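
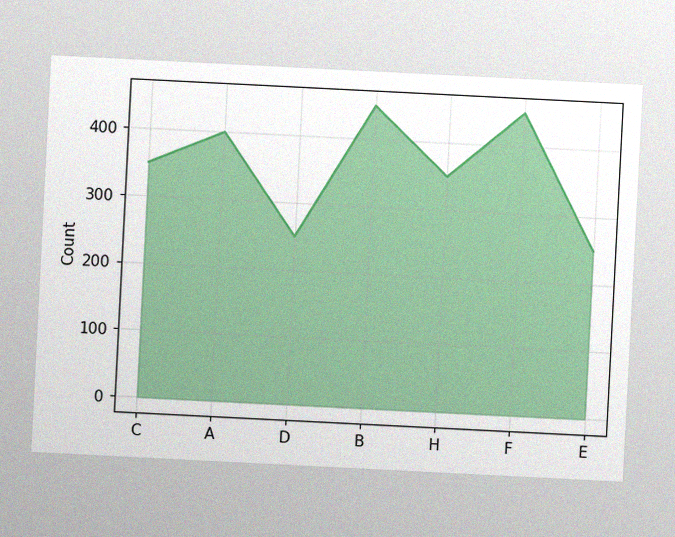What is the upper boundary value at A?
The chart is tilted about 3° clockwise, with some photo noise. At A the upper boundary is at 400.

400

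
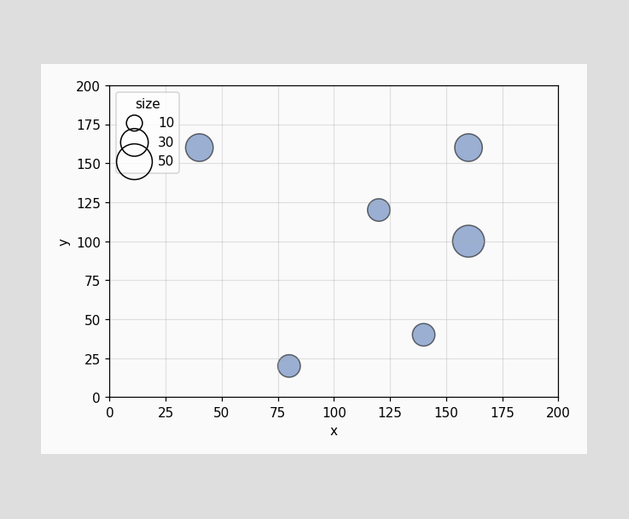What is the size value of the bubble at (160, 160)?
Matching the bubble at (160, 160) against the size legend gives 30.

30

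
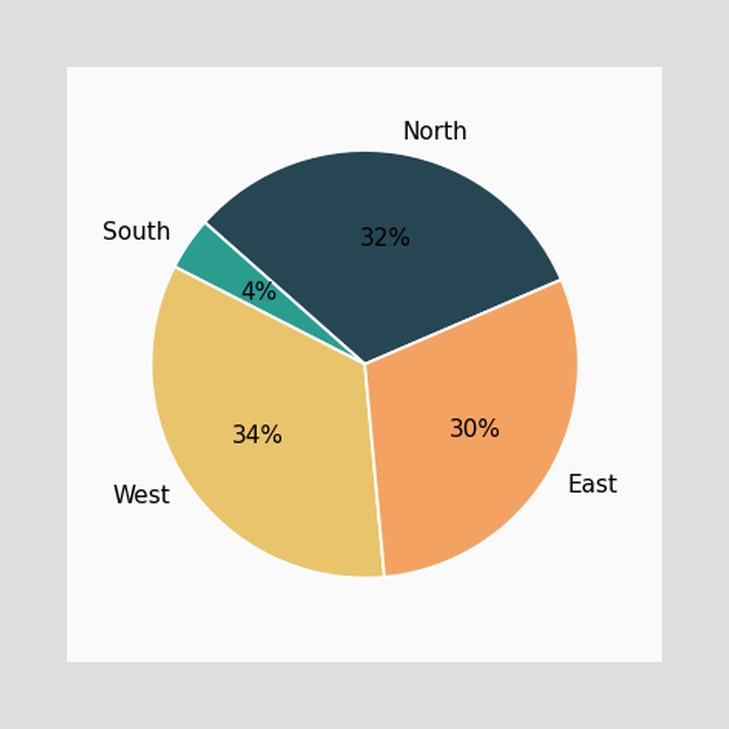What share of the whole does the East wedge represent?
30%

The East slice takes up 30% of the pie.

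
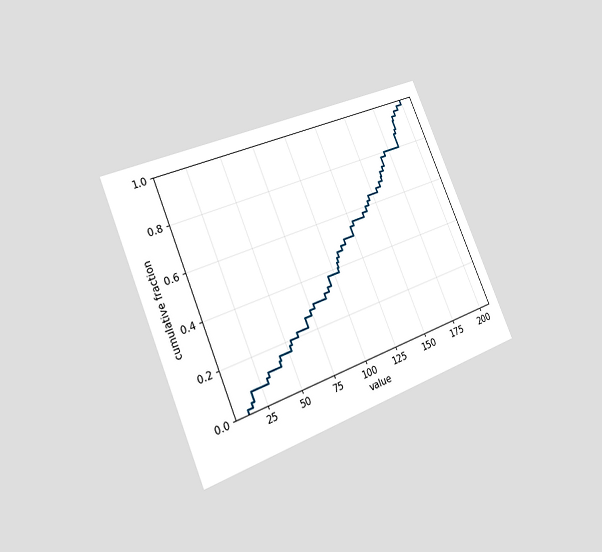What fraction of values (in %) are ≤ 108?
46%

The chart is tilted about 22° counter-clockwise and viewed slightly from the left. At x=108 the ECDF step is at 46%.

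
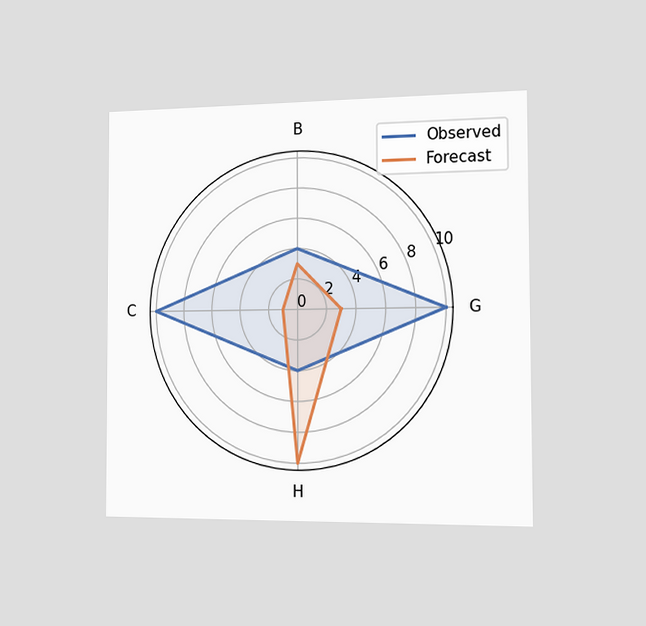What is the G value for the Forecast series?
The chart is viewed slightly from the right. On the G axis, Forecast reaches 3.

3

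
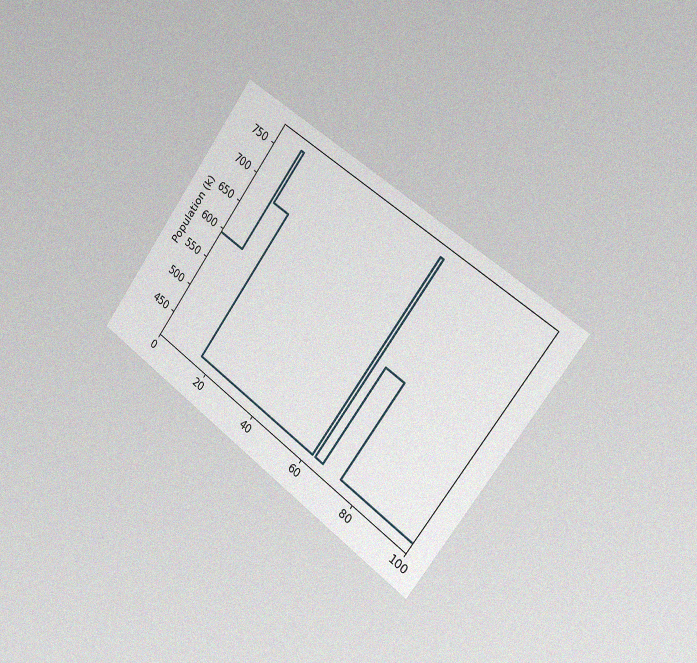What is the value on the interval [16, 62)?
The chart is tilted about 36° clockwise and viewed slightly from the right, with some photo noise. On [16, 62) the step sits at 425k.

425k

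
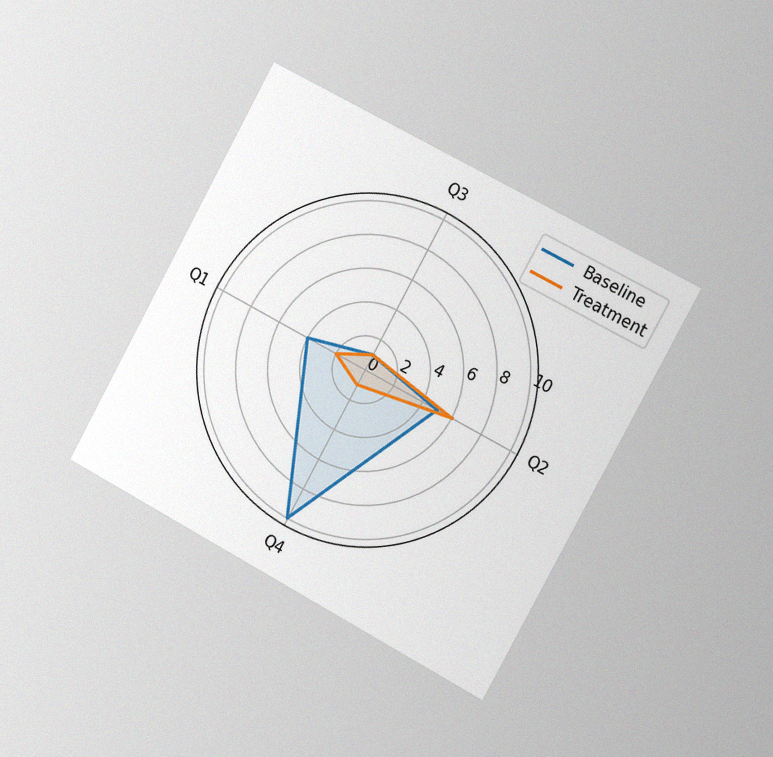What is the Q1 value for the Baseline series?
The chart is tilted about 28° clockwise and viewed slightly from the right, with some photo noise. On the Q1 axis, Baseline reaches 4.

4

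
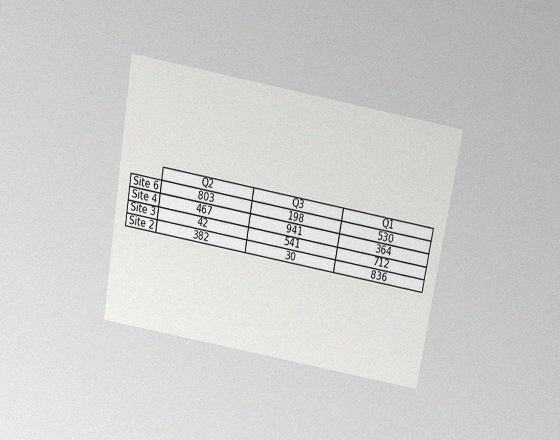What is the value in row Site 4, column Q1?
The chart is tilted about 10° clockwise and viewed slightly from above, with some photo noise. The (Site 4, Q1) cell reads 364.

364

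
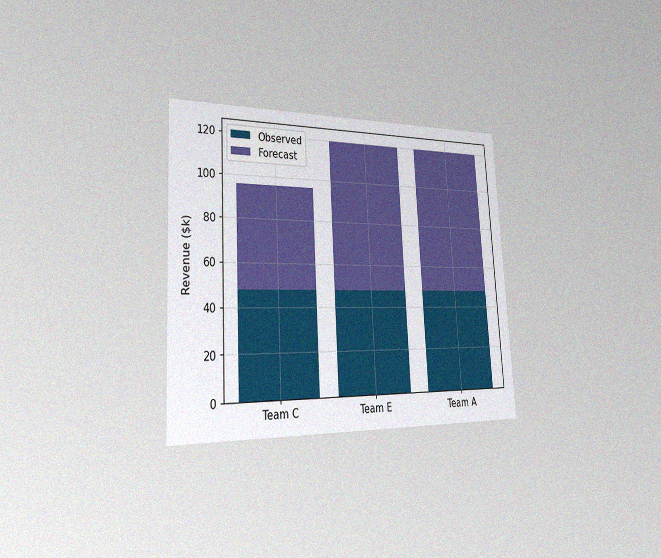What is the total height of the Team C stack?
The chart is tilted about 3° counter-clockwise and viewed slightly from the left, with some photo noise. The Team C stack's top reaches $96k on the y-axis.

$96k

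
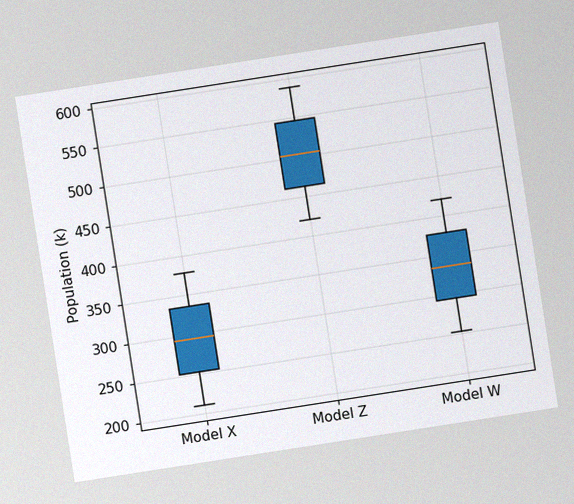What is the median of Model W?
The chart is tilted about 9° counter-clockwise, with some photo noise. The median line in the Model W box sits at 336k.

336k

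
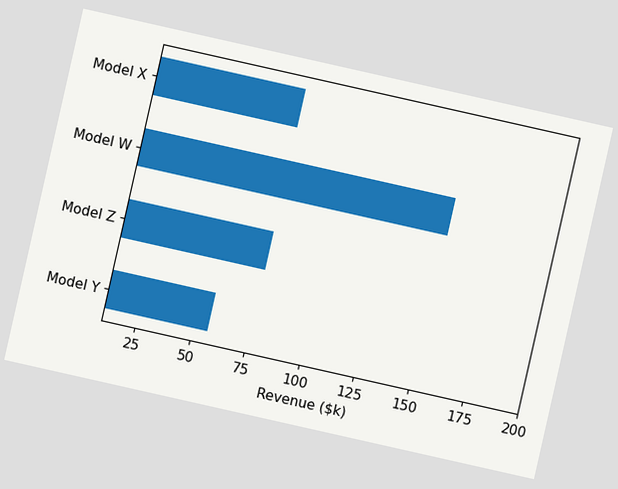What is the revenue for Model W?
$152k

The chart is tilted about 13° clockwise. Reading along the chart's x-axis, the Model W bar reaches $152k.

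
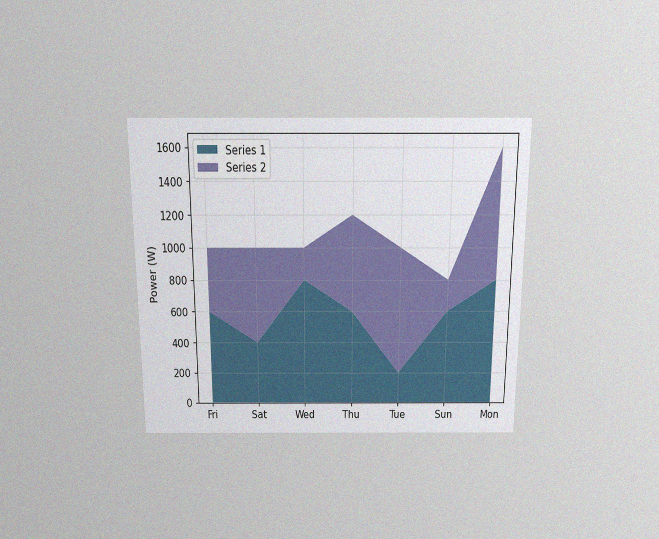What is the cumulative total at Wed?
The chart is viewed slightly from above, with some photo noise. The stacked total at Wed reaches 1000W.

1000W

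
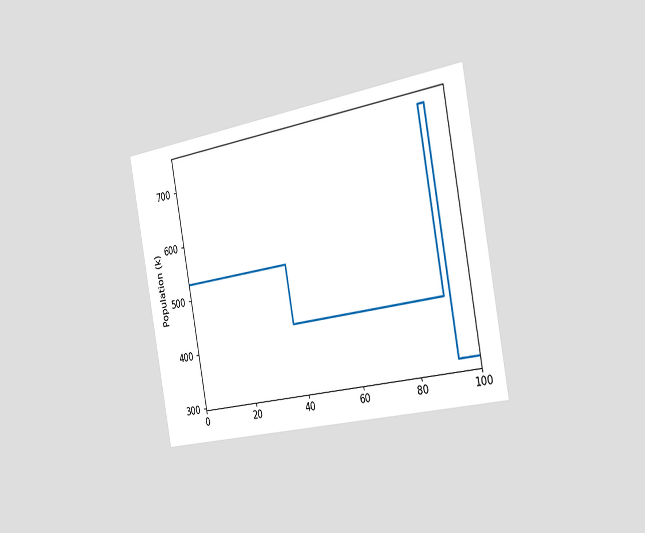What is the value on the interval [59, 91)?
The chart is tilted about 10° counter-clockwise and viewed slightly from the right. On [59, 91) the step sits at 424k.

424k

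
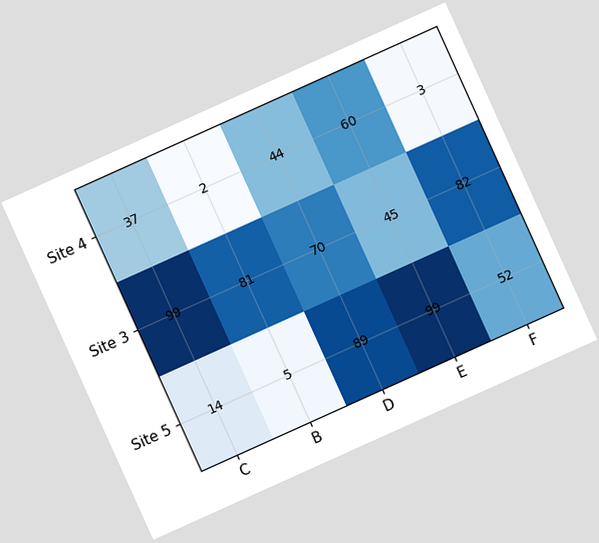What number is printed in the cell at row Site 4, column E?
The chart is tilted about 24° counter-clockwise. The (Site 4, E) cell reads 60.

60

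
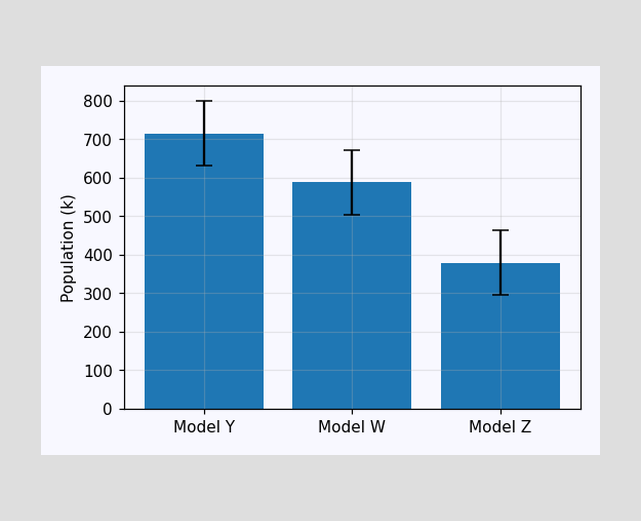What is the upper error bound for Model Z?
The Model Z bar's upper whisker reaches 462k.

462k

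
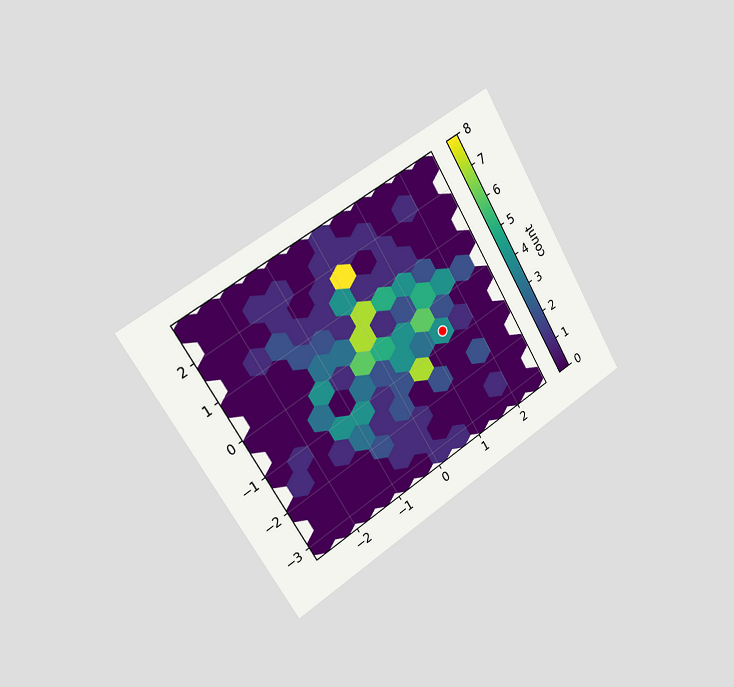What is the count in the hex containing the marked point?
4

The chart is tilted about 31° counter-clockwise and viewed slightly from the left. The marked hex reads 4 on the colorbar.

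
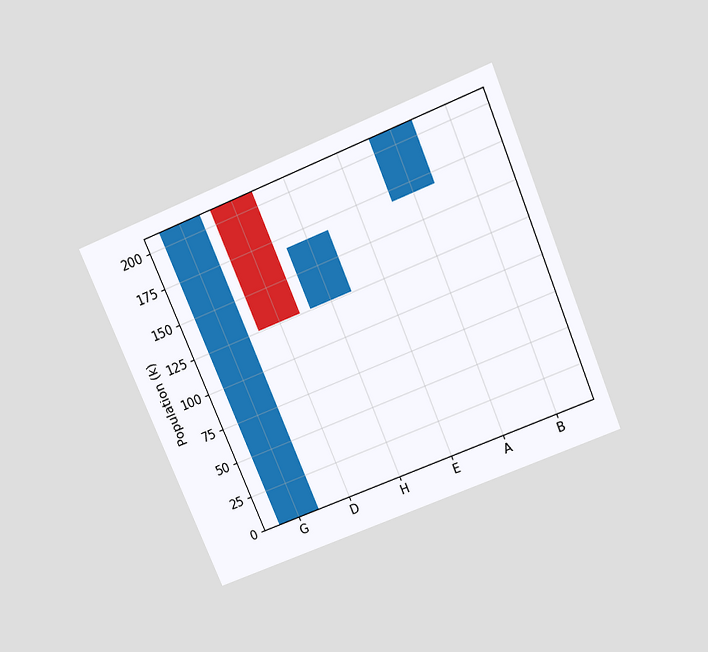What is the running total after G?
210k

The chart is tilted about 23° counter-clockwise and viewed slightly from above. After G the running total reaches 210k.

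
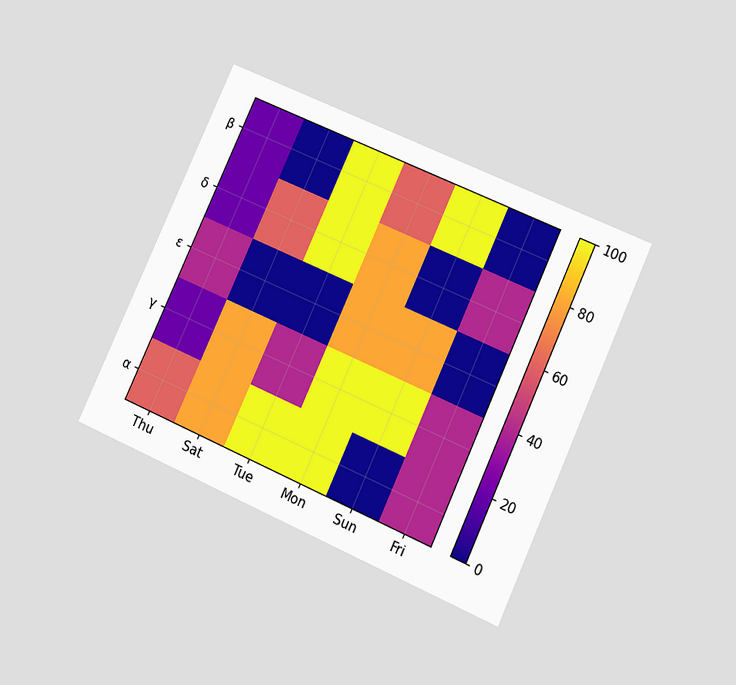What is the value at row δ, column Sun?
0

The chart is tilted about 24° clockwise and viewed at a slight angle. Matching cell (δ, Sun) against the colorbar gives 0.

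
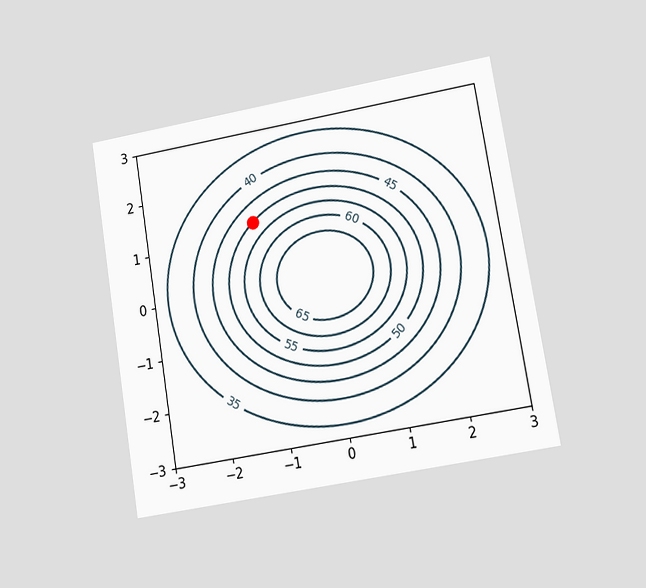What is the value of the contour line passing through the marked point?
50

The chart is tilted about 9° counter-clockwise and viewed at a slight angle. The marked point sits on the contour labelled 50.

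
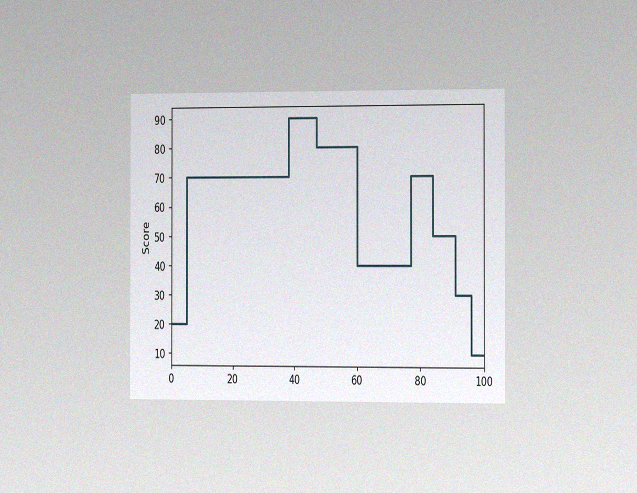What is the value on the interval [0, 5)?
20

The chart is viewed slightly from the right, with some photo noise. On [0, 5) the step sits at 20.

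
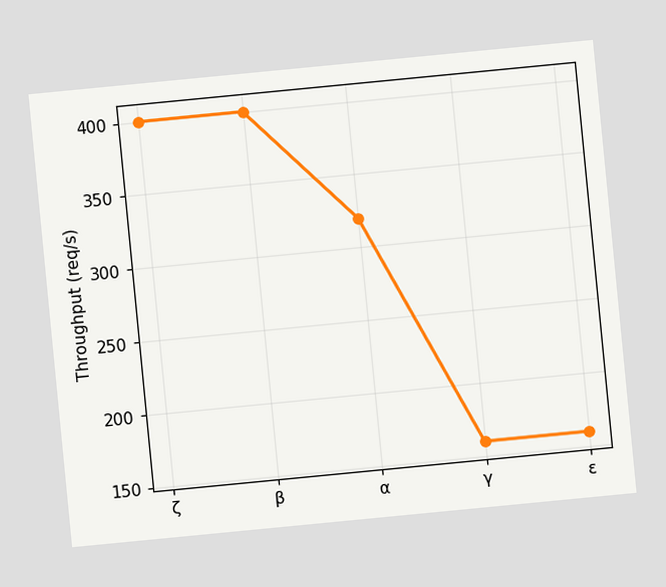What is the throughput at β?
The chart is tilted about 6° counter-clockwise. At β, the line is at 400req/s.

400req/s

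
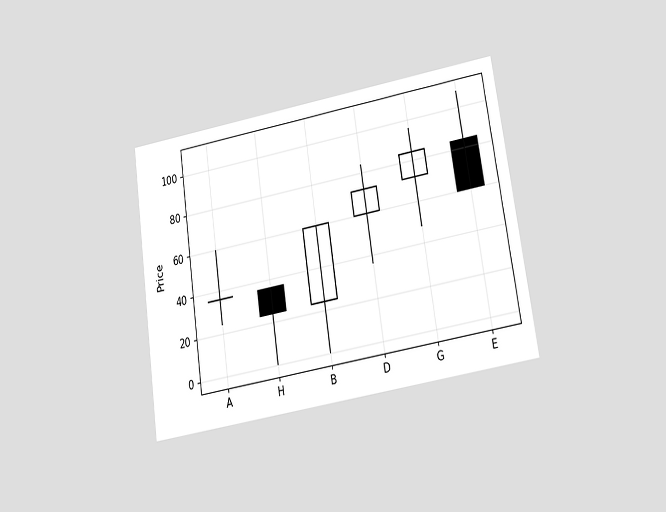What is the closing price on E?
The chart is tilted about 9° counter-clockwise and viewed slightly from below. The E candle closes at 60.

60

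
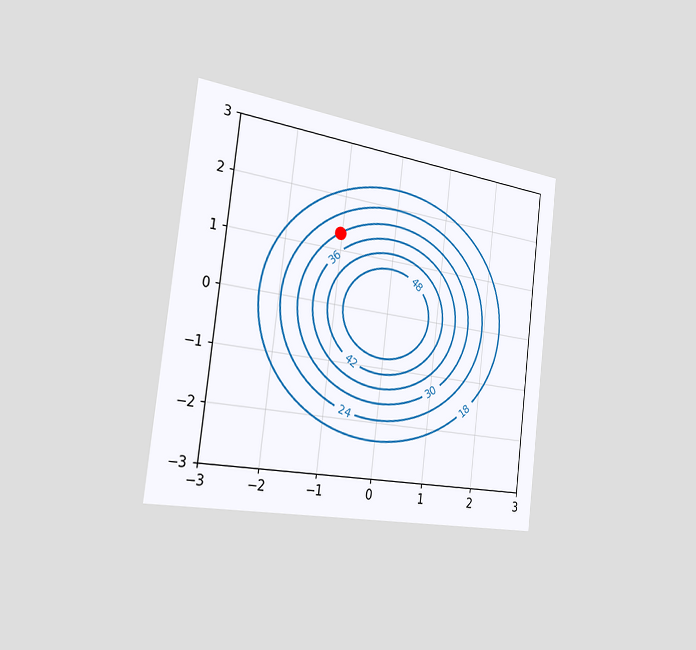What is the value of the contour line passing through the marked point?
The chart is tilted about 7° clockwise and viewed slightly from the left. The marked point sits on the contour labelled 30.

30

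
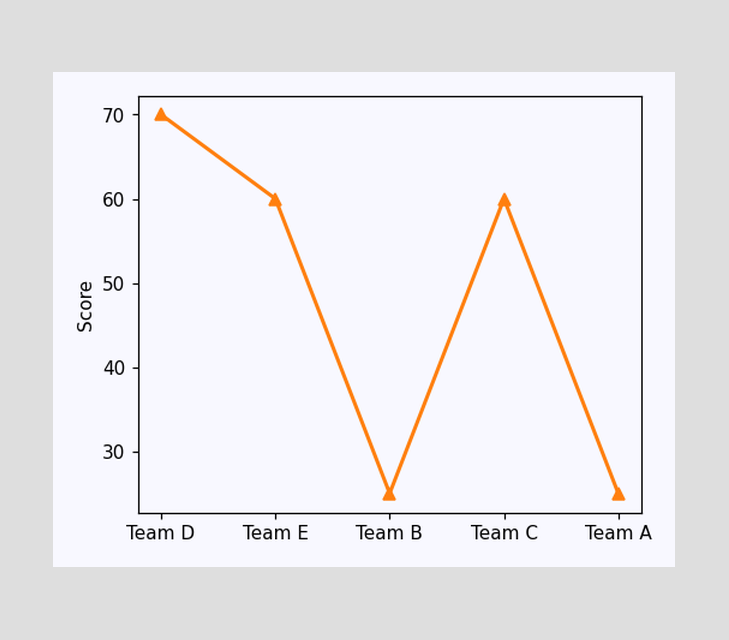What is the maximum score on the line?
The highest point is at Team D, and reading across to the y-axis gives 70.

70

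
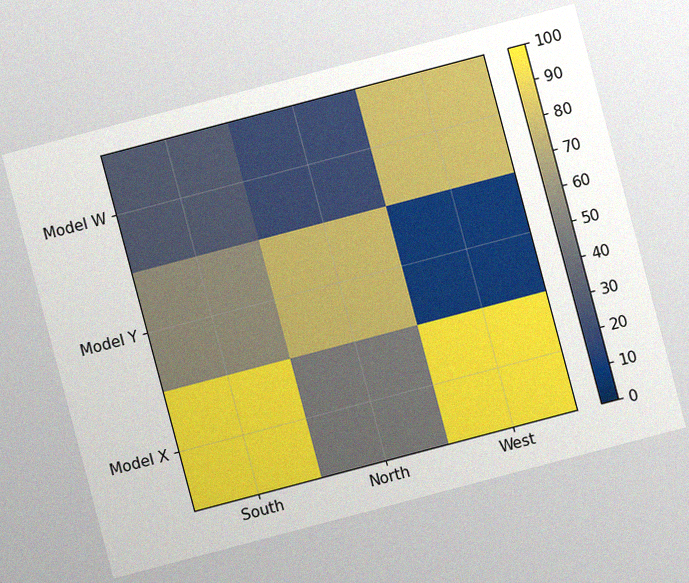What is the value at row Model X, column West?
The chart is tilted about 15° counter-clockwise, with some photo noise. Matching cell (Model X, West) against the colorbar gives 100.

100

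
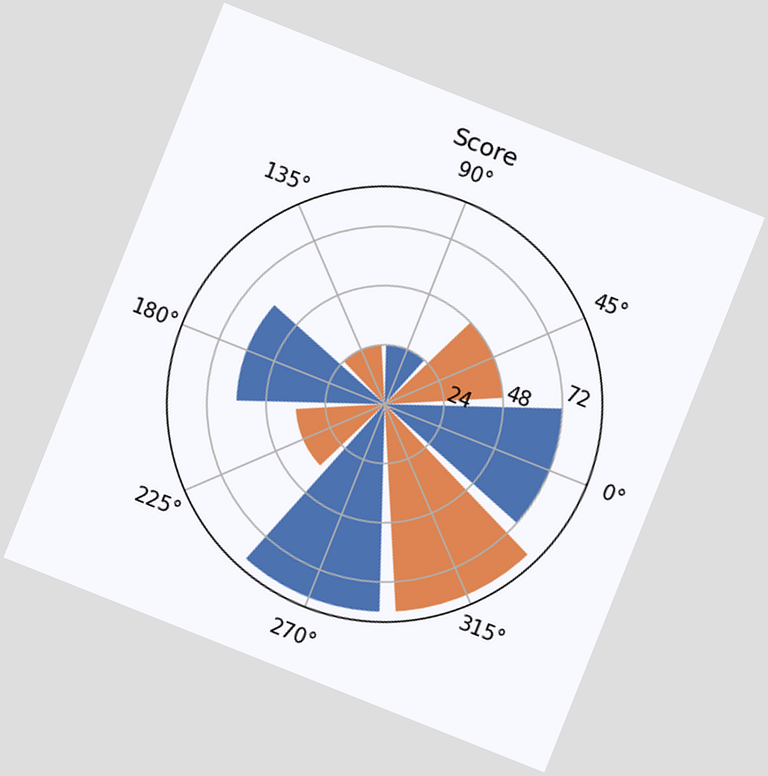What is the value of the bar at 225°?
36

The chart is tilted about 22° clockwise. The bar at 225° reaches 36 on the radial axis.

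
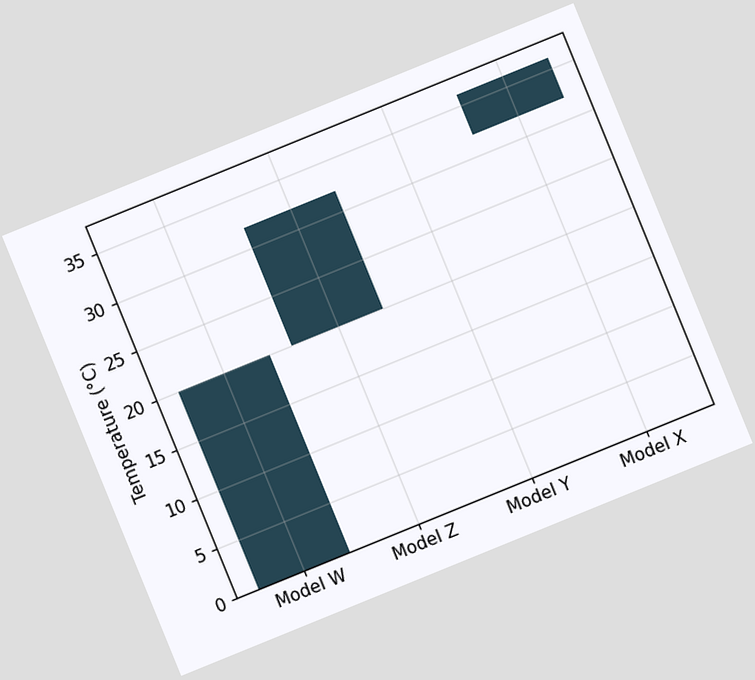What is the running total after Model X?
The chart is tilted about 22° counter-clockwise. After Model X the running total reaches 36°C.

36°C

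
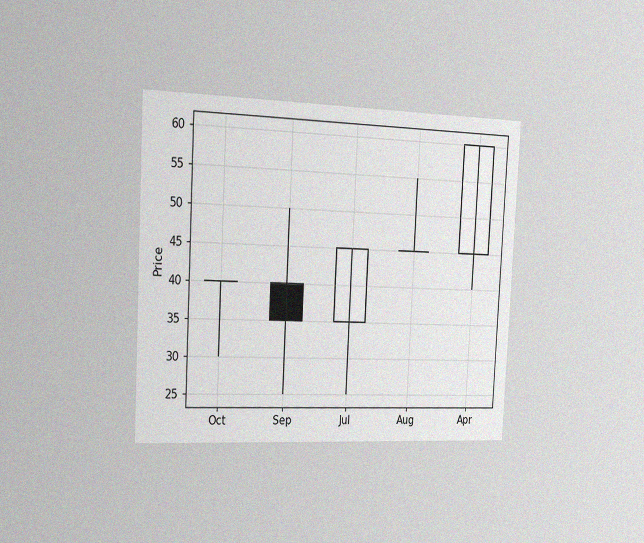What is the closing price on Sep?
The chart is tilted about 3° clockwise and viewed slightly from the left, with some photo noise. The Sep candle closes at 35.

35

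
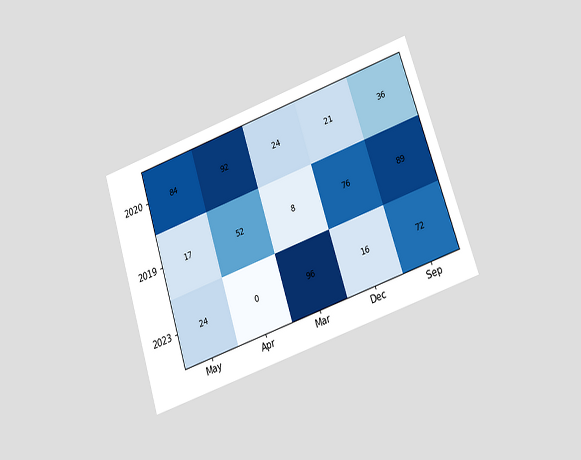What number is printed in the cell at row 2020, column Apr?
The chart is tilted about 18° counter-clockwise and viewed at a slight angle. The (2020, Apr) cell reads 92.

92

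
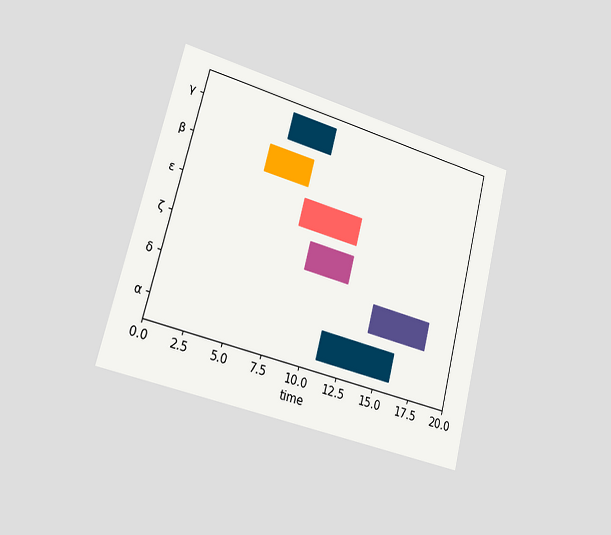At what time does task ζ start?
The chart is tilted about 14° clockwise and viewed slightly from the left. The ζ bar begins at t=9.

9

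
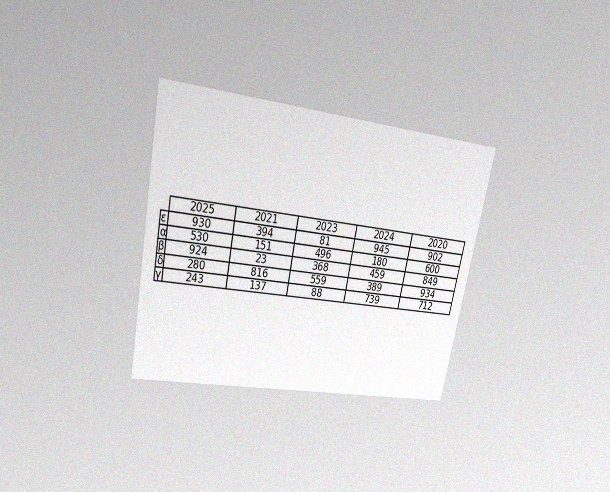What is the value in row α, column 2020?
600

The chart is tilted about 11° clockwise and viewed slightly from above, with some photo noise. The (α, 2020) cell reads 600.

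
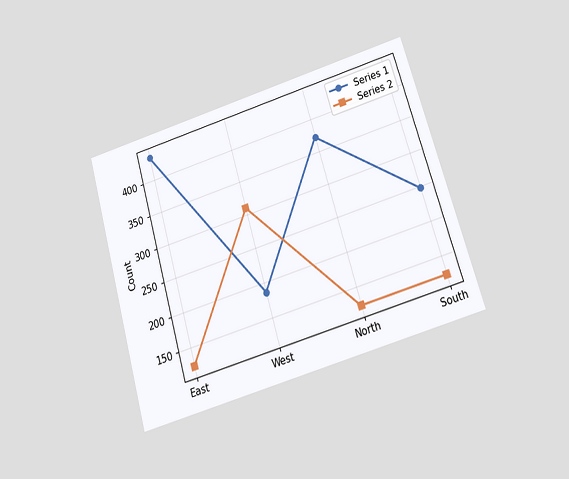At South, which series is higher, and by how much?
Series 1, by 124

The chart is tilted about 16° counter-clockwise and viewed at a slight angle. At South, Series 1 sits above the other line by 124.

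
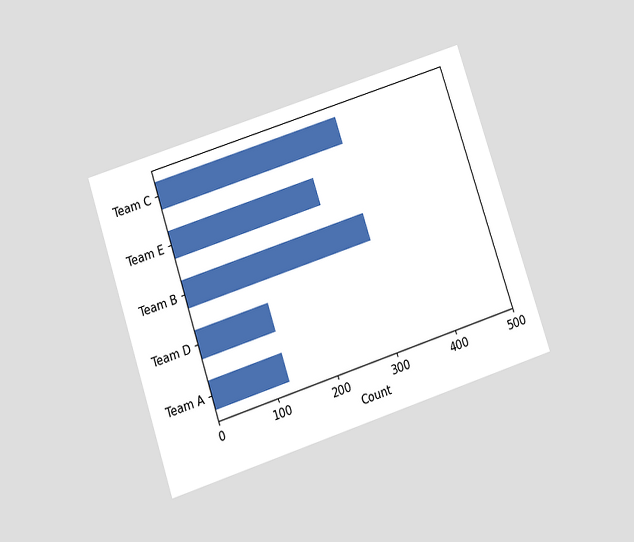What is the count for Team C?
310

The chart is tilted about 18° counter-clockwise and viewed slightly from below. Reading along the chart's x-axis, the Team C bar reaches 310.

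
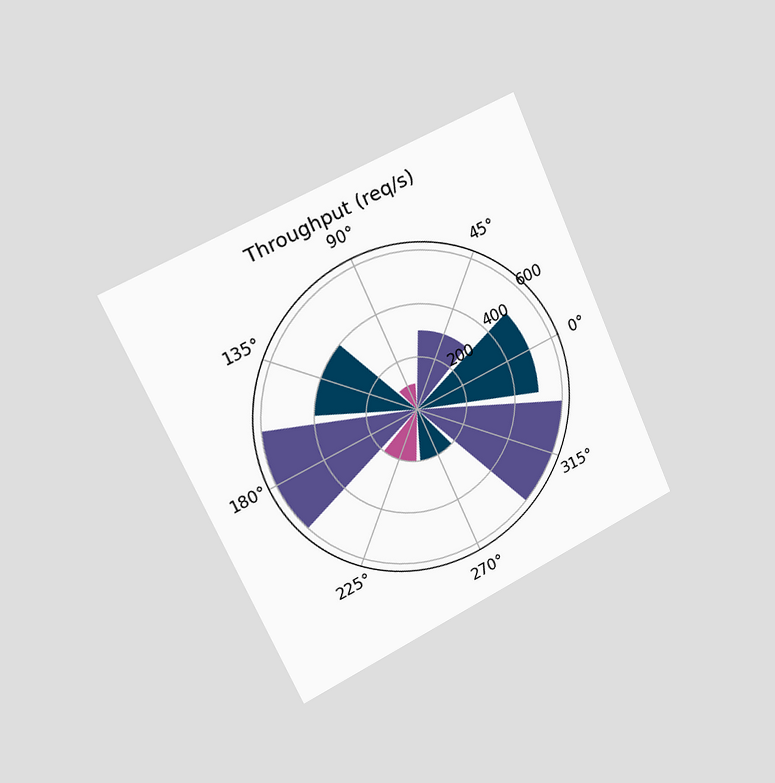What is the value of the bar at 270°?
The chart is tilted about 24° counter-clockwise and viewed slightly from the left. The bar at 270° reaches 200req/s on the radial axis.

200req/s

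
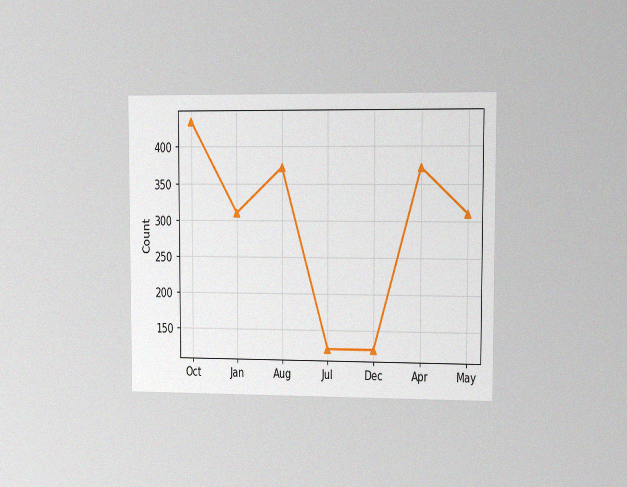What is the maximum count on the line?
434

The chart is viewed slightly from the right, with some photo noise. The highest point is at Oct, and reading across to the y-axis gives 434.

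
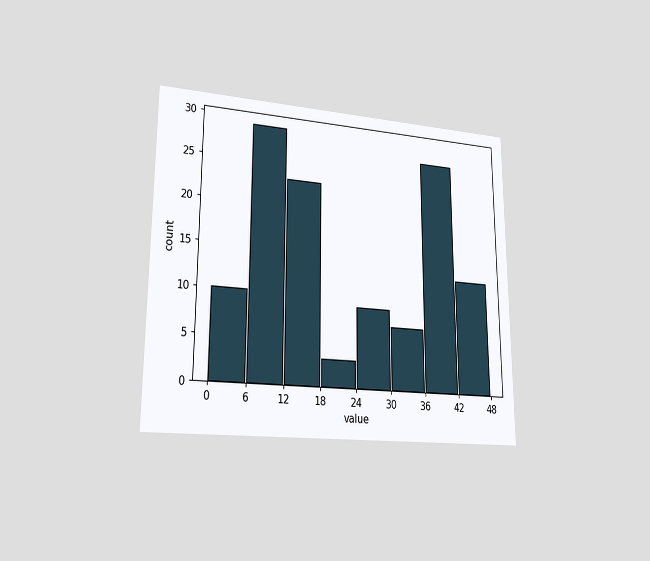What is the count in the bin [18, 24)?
The chart is viewed at a slight angle. The [18, 24) bin has height 3.

3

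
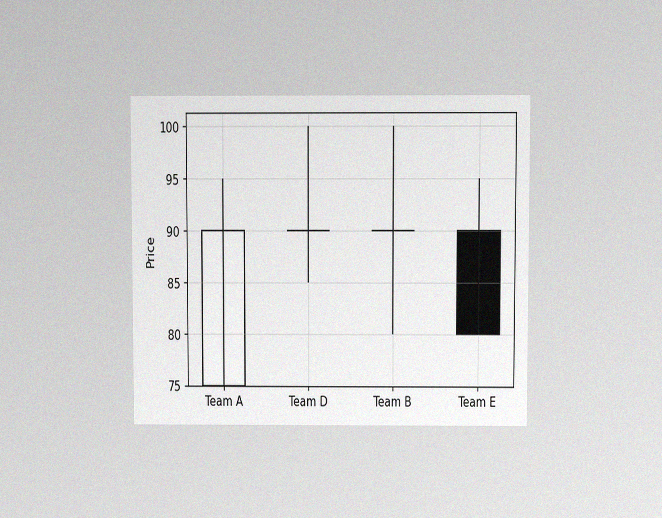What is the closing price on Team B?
90

The chart is viewed at a slight angle, with some photo noise. The Team B candle closes at 90.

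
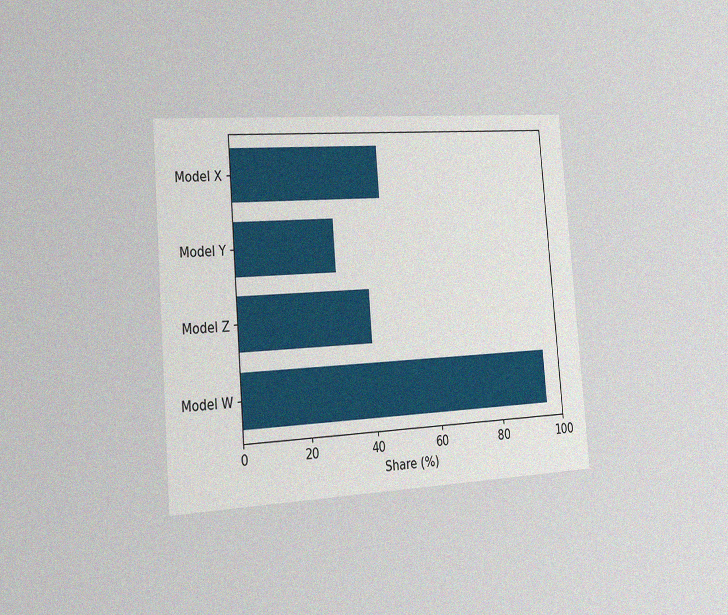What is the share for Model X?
The chart is tilted about 5° counter-clockwise and viewed slightly from the left, with some photo noise. Reading along the chart's x-axis, the Model X bar reaches 45%.

45%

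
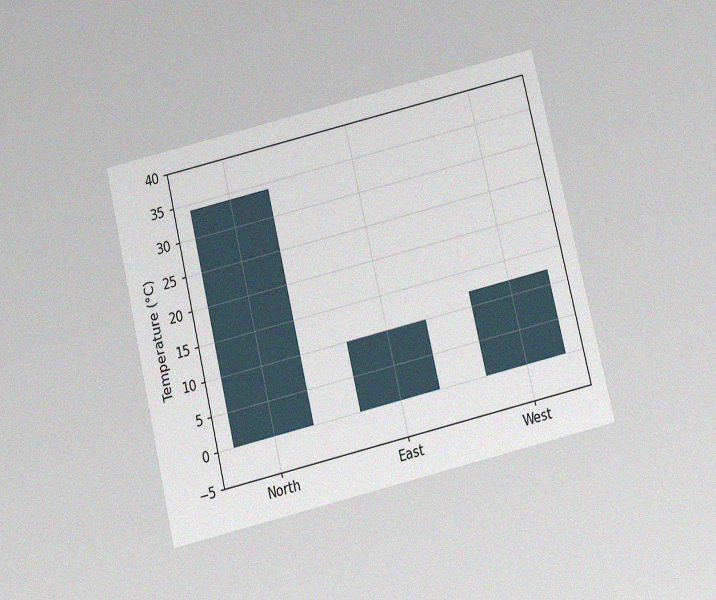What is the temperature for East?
The chart is tilted about 13° counter-clockwise and viewed slightly from below, with some photo noise. Reading along the chart's y-axis, the East bar reaches 10°C.

10°C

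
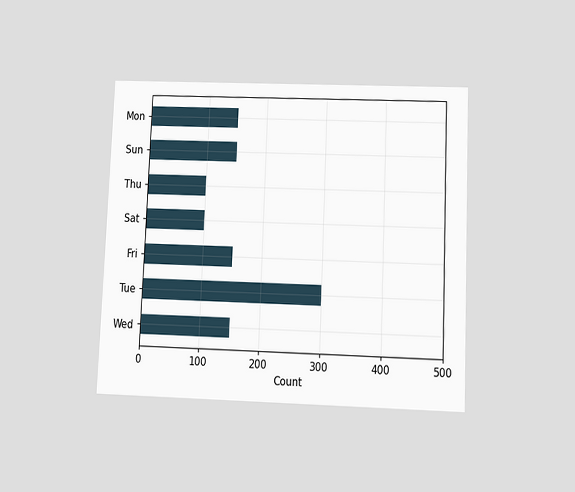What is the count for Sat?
100

The chart is tilted about 2° clockwise and viewed slightly from below. Reading along the chart's x-axis, the Sat bar reaches 100.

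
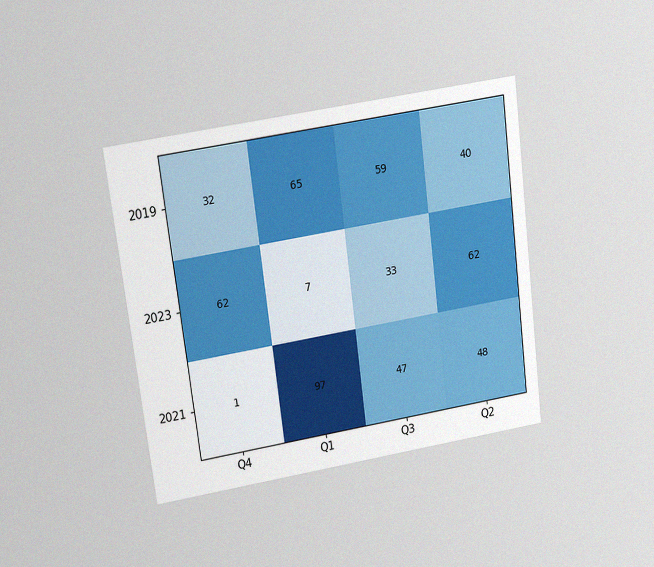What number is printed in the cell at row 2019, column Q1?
65

The chart is tilted about 7° counter-clockwise and viewed slightly from above, with some photo noise. The (2019, Q1) cell reads 65.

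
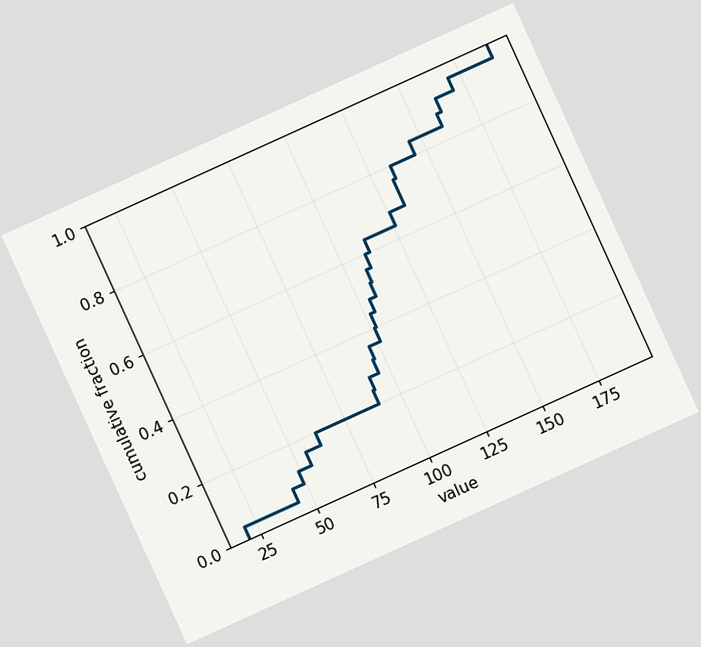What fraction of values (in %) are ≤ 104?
48%

The chart is tilted about 24° counter-clockwise. At x=104 the ECDF step is at 48%.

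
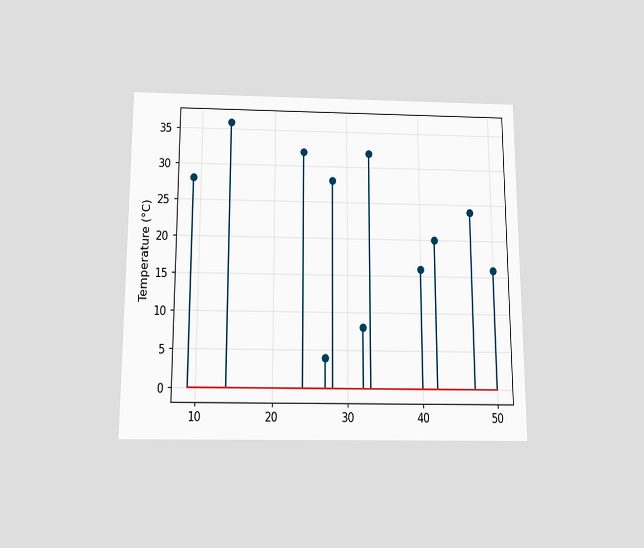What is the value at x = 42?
The chart is viewed slightly from below. The stem at x=42 reaches 20°C.

20°C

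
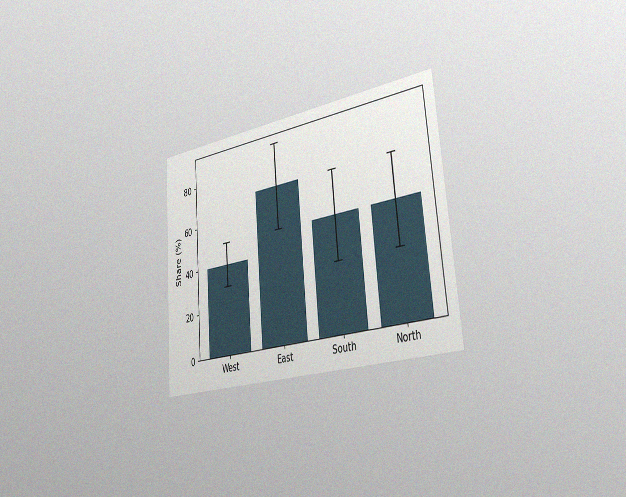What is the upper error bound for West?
50%

The chart is tilted about 5° counter-clockwise and viewed slightly from the right, with some photo noise. The West bar's upper whisker reaches 50%.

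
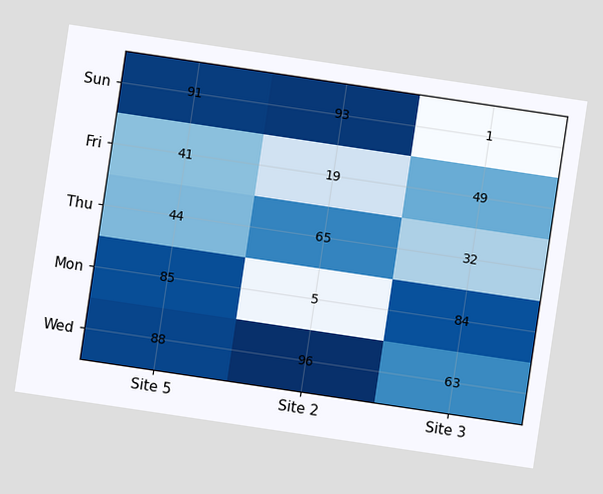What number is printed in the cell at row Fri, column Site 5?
The chart is tilted about 8° clockwise. The (Fri, Site 5) cell reads 41.

41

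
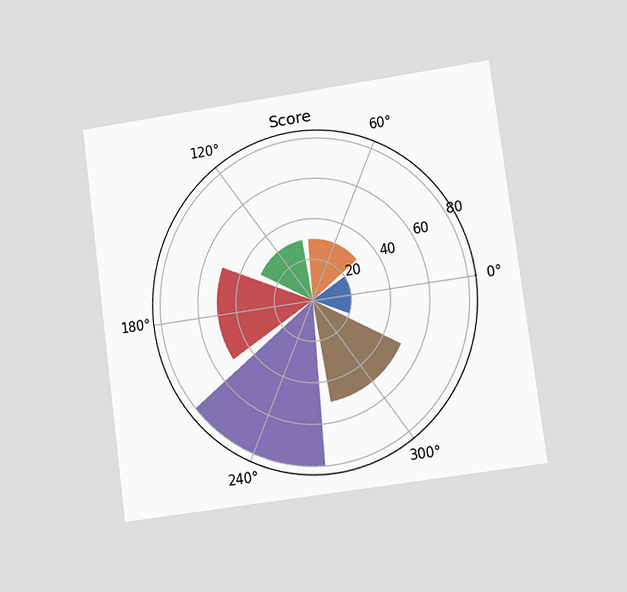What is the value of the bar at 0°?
The chart is tilted about 8° counter-clockwise and viewed at a slight angle. The bar at 0° reaches 20 on the radial axis.

20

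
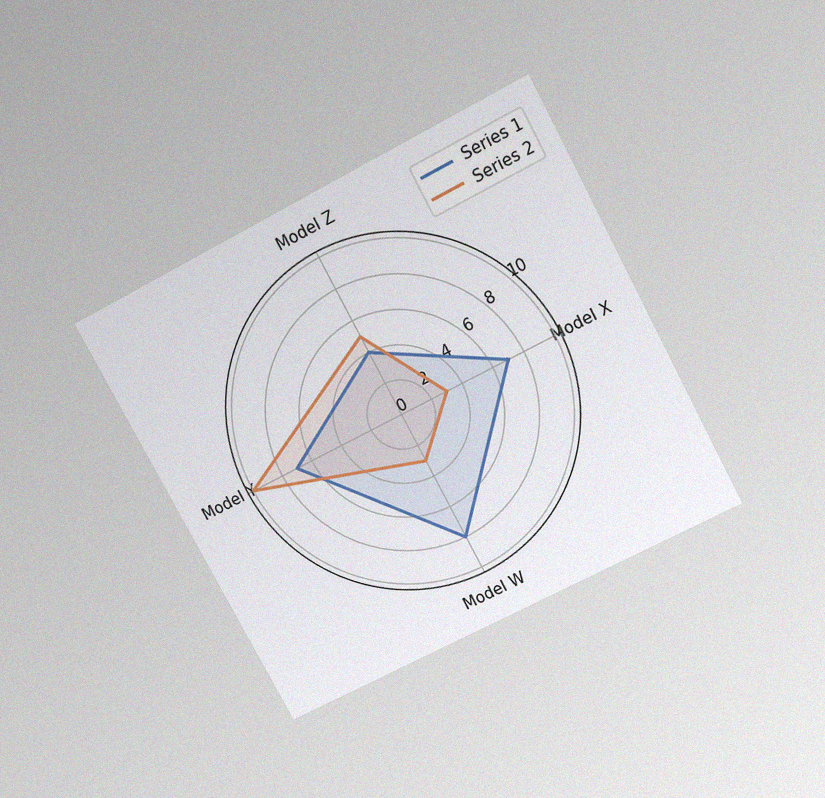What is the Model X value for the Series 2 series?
3

The chart is tilted about 28° counter-clockwise and viewed slightly from above, with some photo noise. On the Model X axis, Series 2 reaches 3.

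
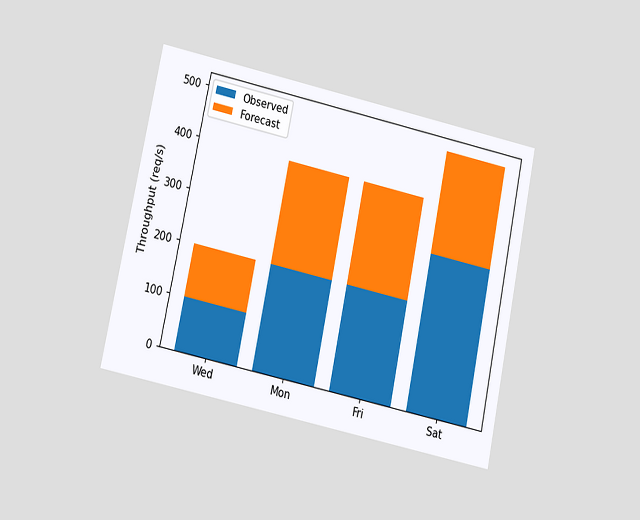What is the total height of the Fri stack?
400req/s

The chart is tilted about 12° clockwise and viewed at a slight angle. The Fri stack's top reaches 400req/s on the y-axis.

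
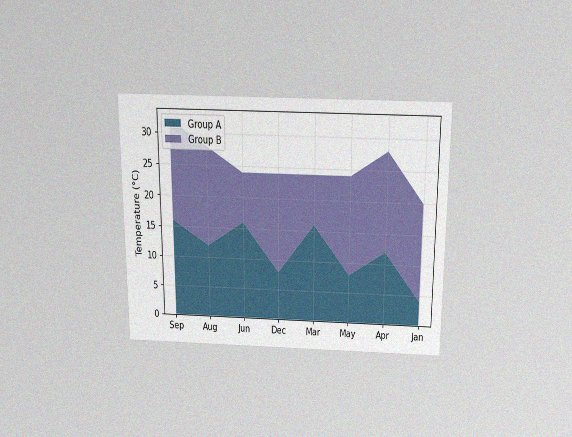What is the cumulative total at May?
24°C

The chart is viewed slightly from above, with some photo noise. The stacked total at May reaches 24°C.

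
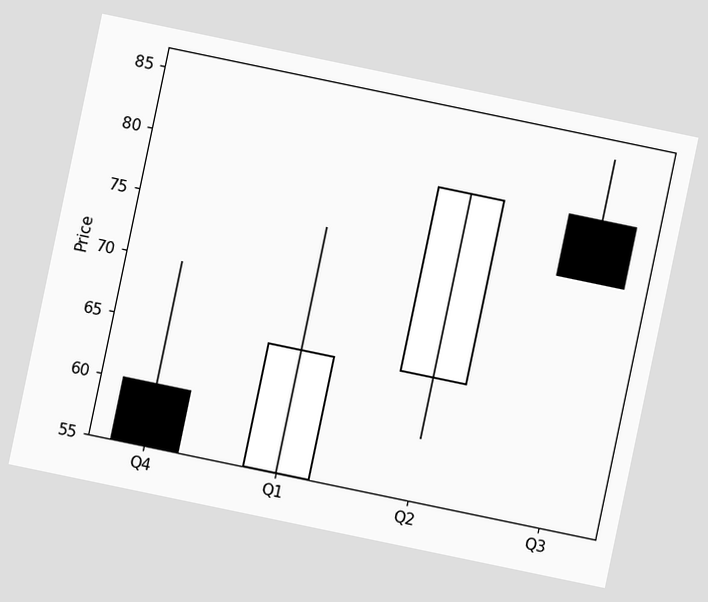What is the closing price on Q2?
The chart is tilted about 12° clockwise. The Q2 candle closes at 80.

80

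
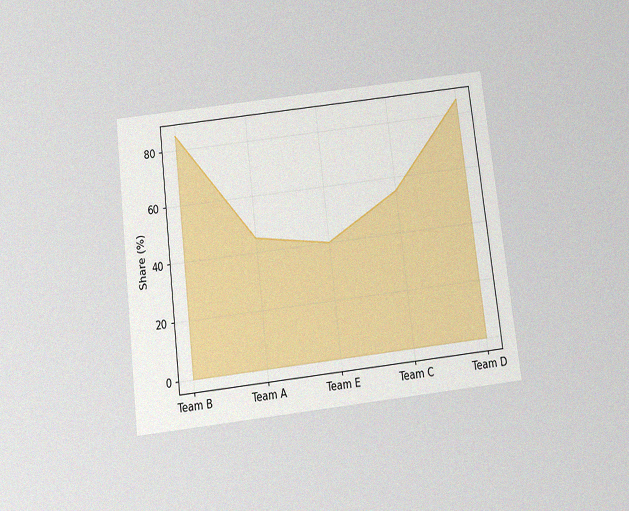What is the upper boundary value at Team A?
45%

The chart is tilted about 7° counter-clockwise and viewed slightly from below, with some photo noise. At Team A the upper boundary is at 45%.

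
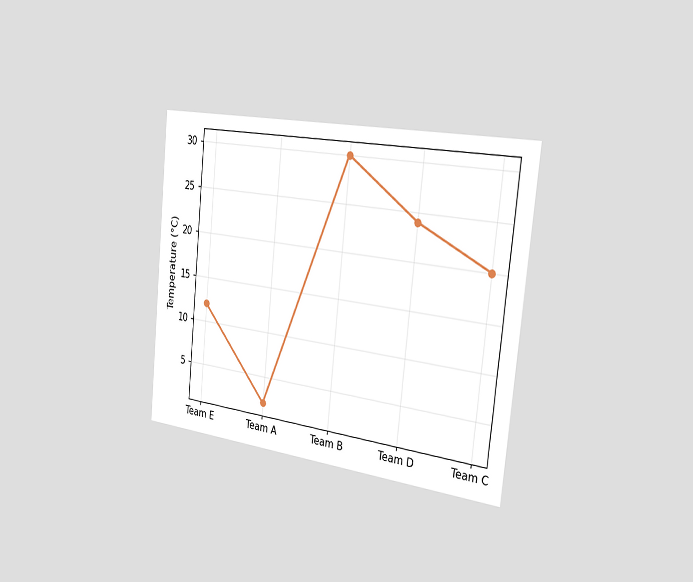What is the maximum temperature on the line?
The chart is tilted about 6° clockwise and viewed slightly from the right. The highest point is at Team B, and reading across to the y-axis gives 30°C.

30°C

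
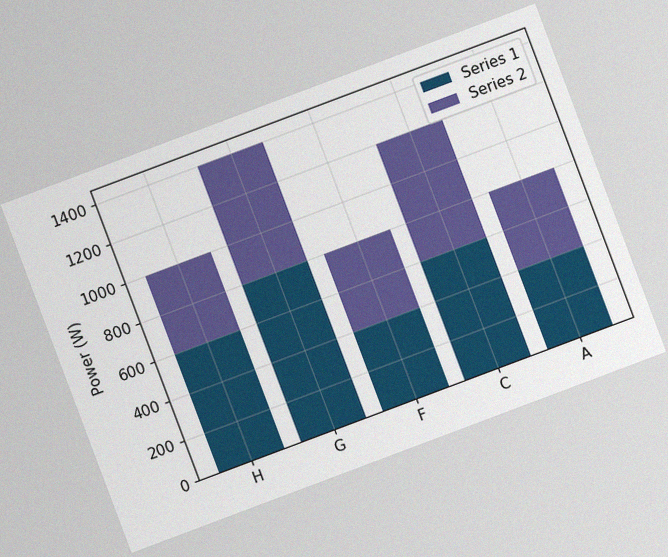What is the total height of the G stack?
1400W

The chart is tilted about 21° counter-clockwise, with some photo noise. The G stack's top reaches 1400W on the y-axis.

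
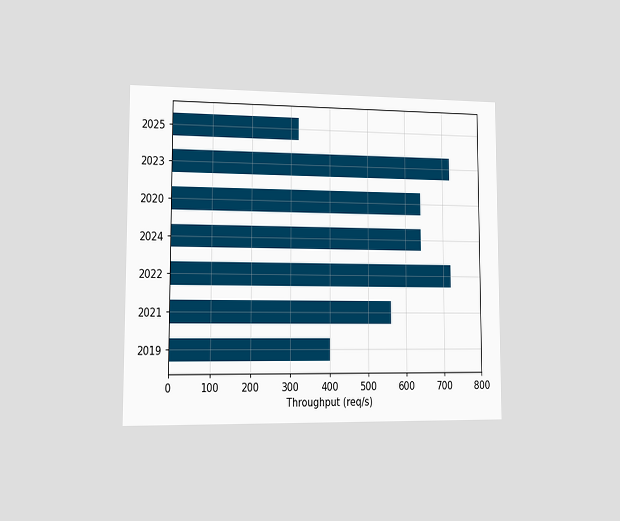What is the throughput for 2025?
The chart is viewed slightly from the left. Reading along the chart's x-axis, the 2025 bar reaches 320req/s.

320req/s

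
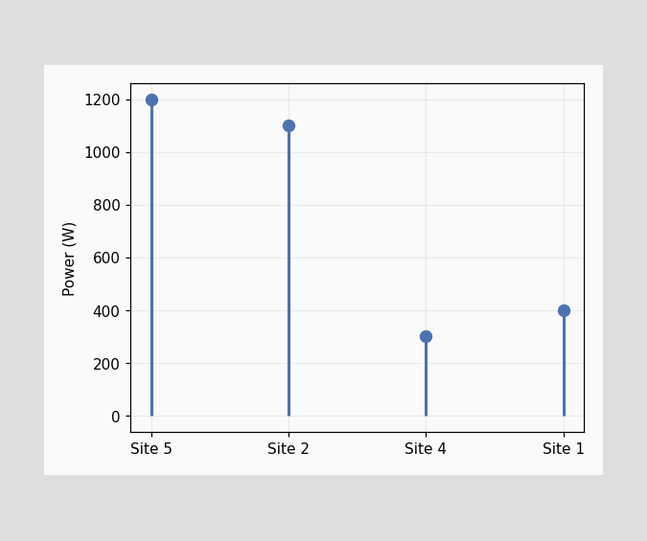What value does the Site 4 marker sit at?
300W

The Site 4 marker sits at 300W.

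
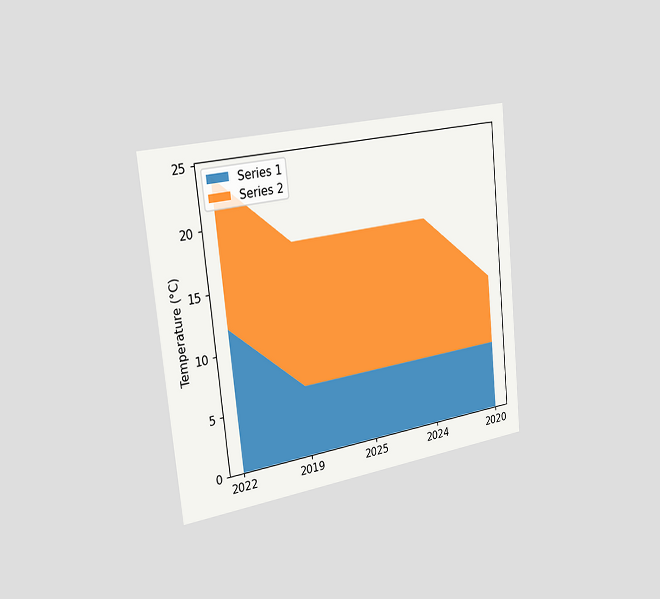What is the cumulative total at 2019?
The chart is tilted about 6° counter-clockwise and viewed slightly from the left. The stacked total at 2019 reaches 18°C.

18°C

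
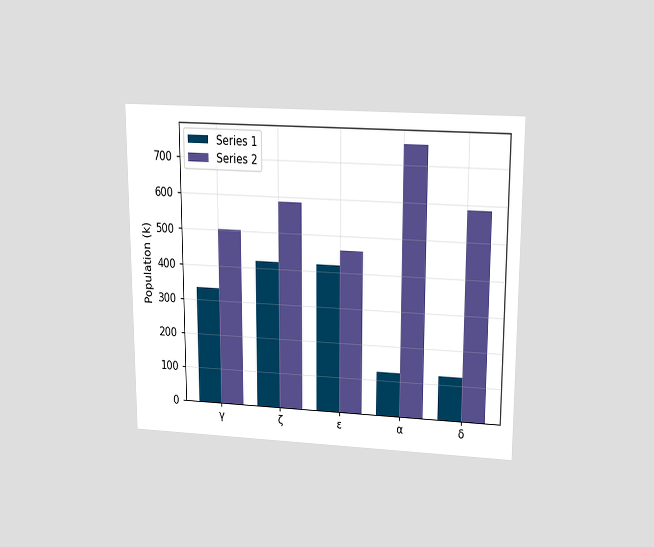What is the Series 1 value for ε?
The chart is viewed slightly from above. The Series 1 bar at ε reaches 420k on the y-axis.

420k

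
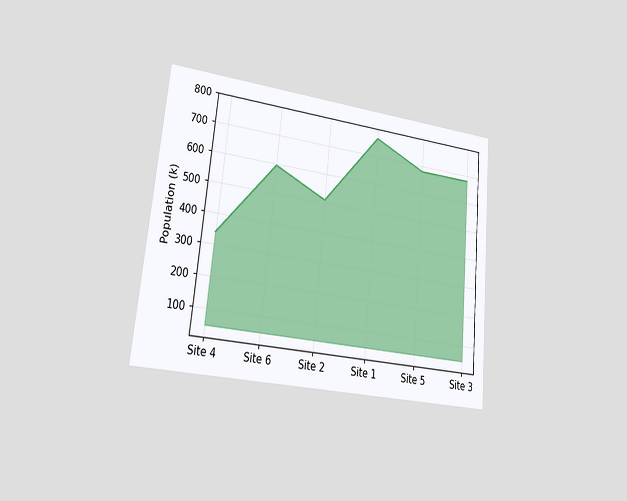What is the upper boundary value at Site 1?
The chart is tilted about 6° clockwise and viewed at a slight angle. At Site 1 the upper boundary is at 765k.

765k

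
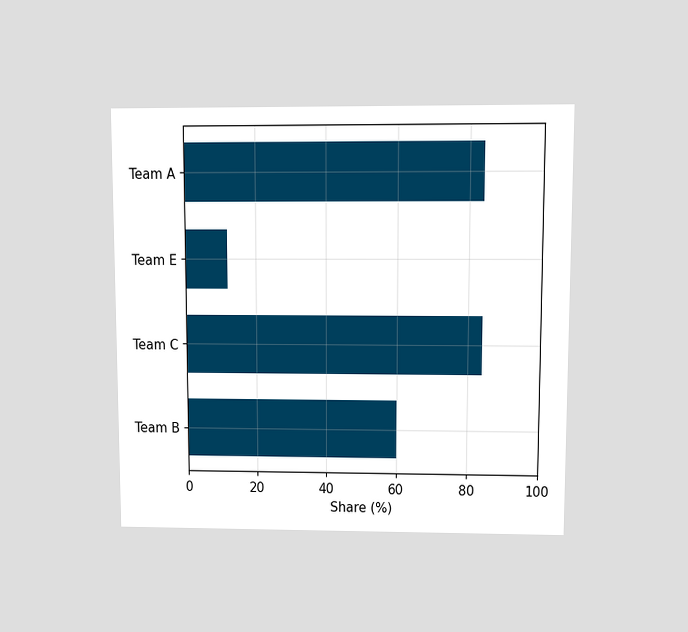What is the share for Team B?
60%

The chart is viewed at a slight angle. Reading along the chart's x-axis, the Team B bar reaches 60%.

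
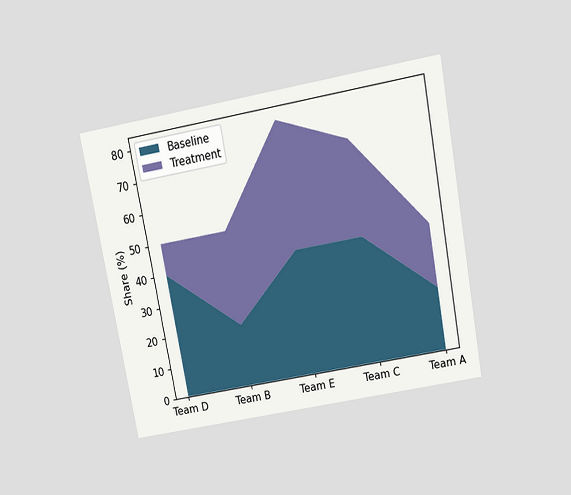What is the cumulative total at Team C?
70%

The chart is tilted about 10° counter-clockwise and viewed slightly from above. The stacked total at Team C reaches 70%.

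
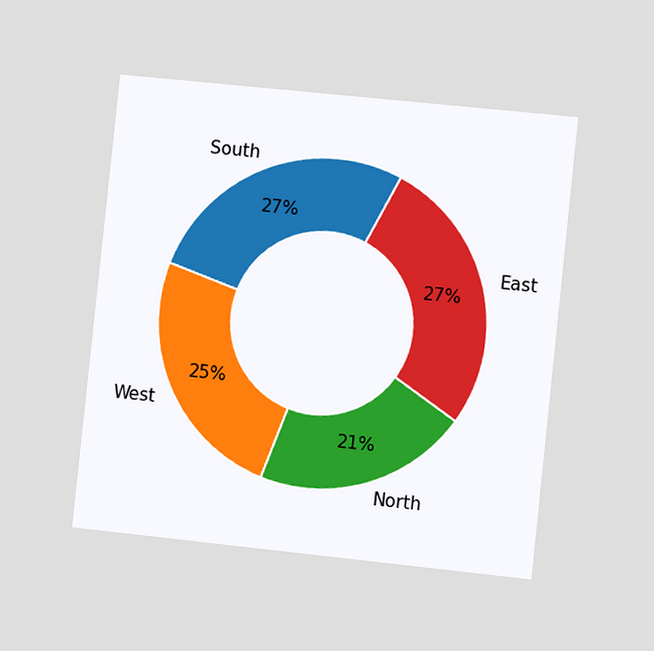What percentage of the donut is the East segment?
27%

The chart is tilted about 6° clockwise and viewed slightly from the right. The East segment takes up 27% of the ring.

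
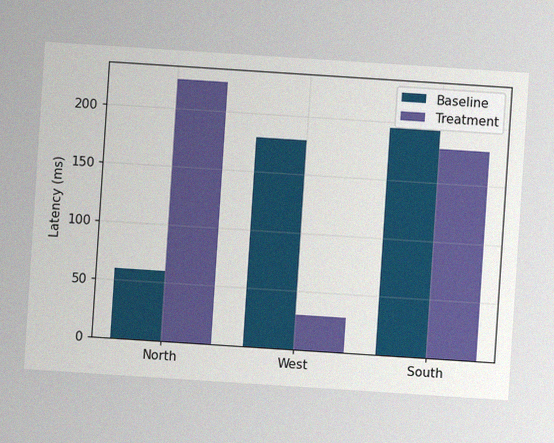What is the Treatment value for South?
The chart is tilted about 4° clockwise, with some photo noise. The Treatment bar at South reaches 180ms on the y-axis.

180ms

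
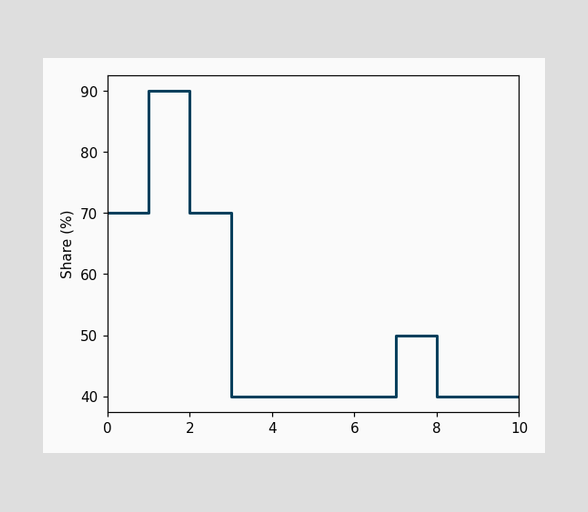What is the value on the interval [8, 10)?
On [8, 10) the step sits at 40%.

40%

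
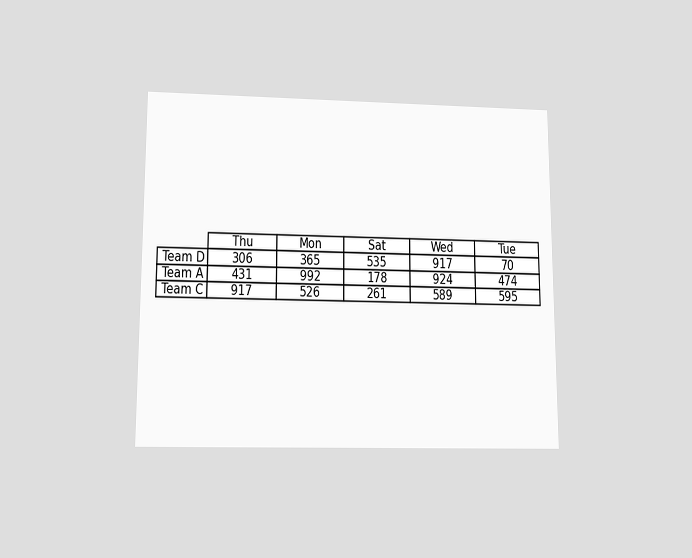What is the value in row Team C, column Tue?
595

The chart is viewed slightly from below. The (Team C, Tue) cell reads 595.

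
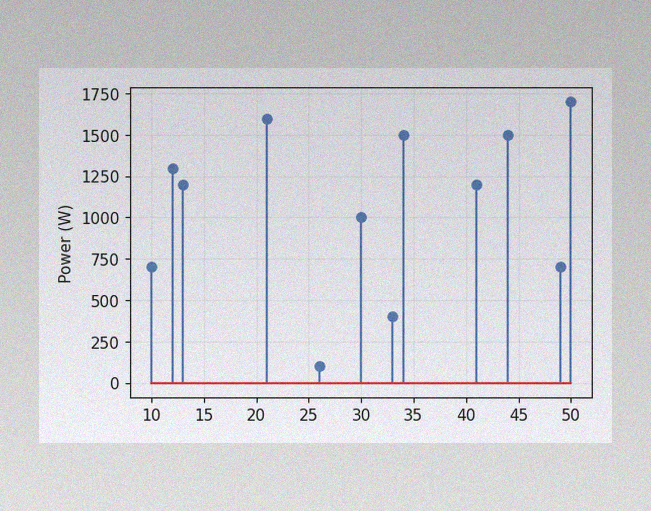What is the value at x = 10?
The image has some photo noise and uneven lighting. The stem at x=10 reaches 700W.

700W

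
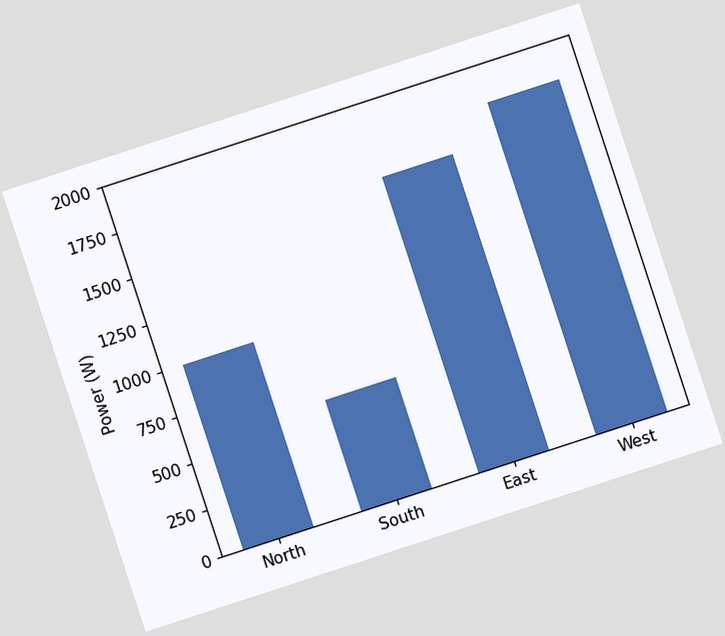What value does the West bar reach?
1800W

The chart is tilted about 18° counter-clockwise. Reading along the chart's y-axis, the West bar reaches 1800W.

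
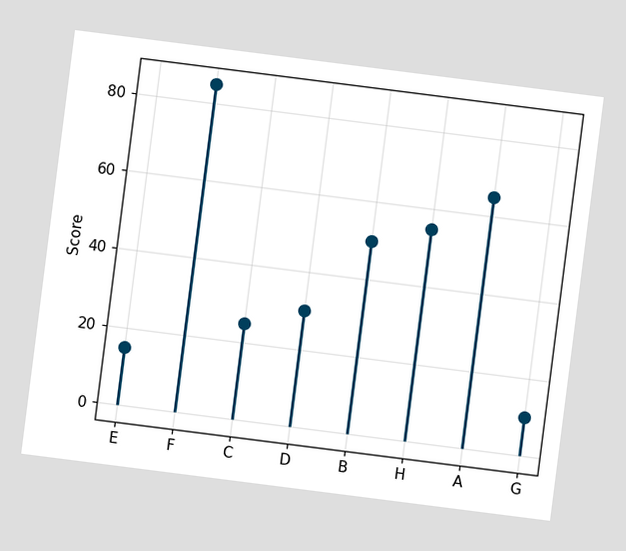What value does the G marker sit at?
The chart is tilted about 7° clockwise. The G marker sits at 10.

10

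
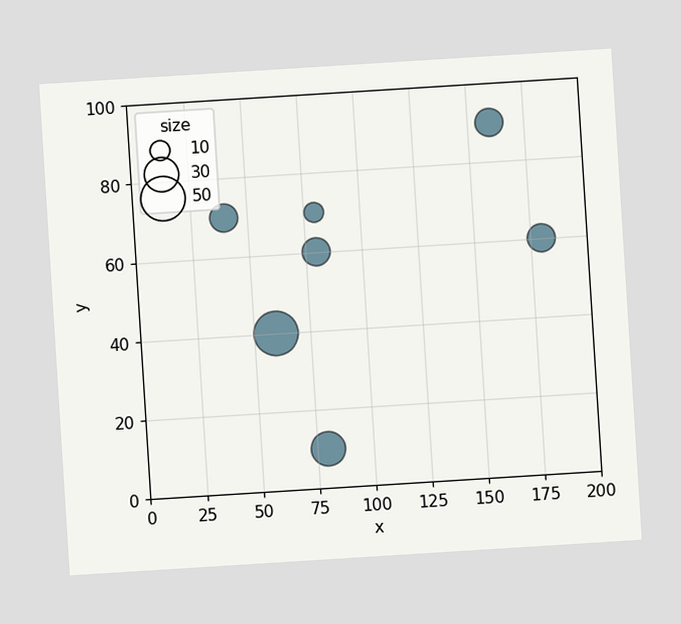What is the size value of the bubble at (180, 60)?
The chart is tilted about 4° counter-clockwise. Matching the bubble at (180, 60) against the size legend gives 20.

20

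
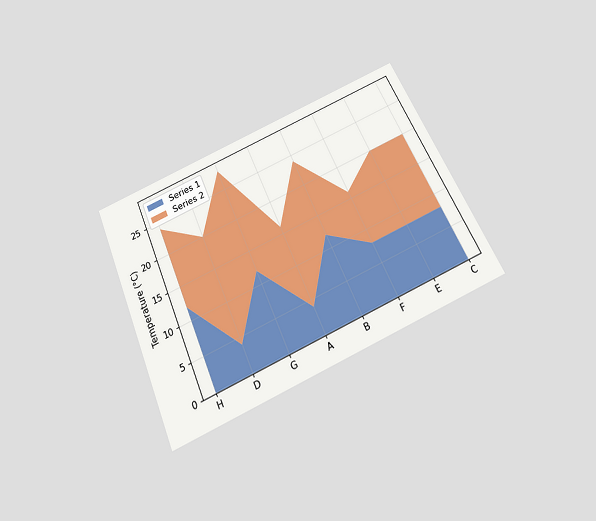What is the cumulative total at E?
The chart is tilted about 24° counter-clockwise and viewed slightly from below. The stacked total at E reaches 20°C.

20°C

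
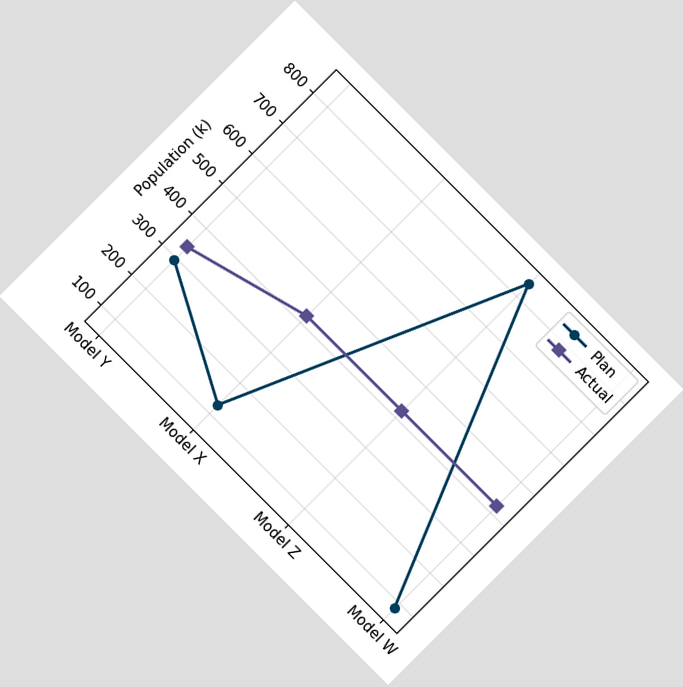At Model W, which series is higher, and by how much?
The chart is tilted about 45° clockwise. At Model W, Actual sits above the other line by 336k.

Actual, by 336k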